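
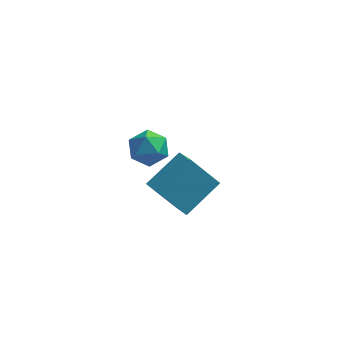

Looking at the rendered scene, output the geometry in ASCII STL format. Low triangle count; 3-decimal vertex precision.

solid 
facet normal -0.477 0.346 0.808
outer loop
vertex -0.054 -2.464 2.824
vertex 0.464 -2.652 3.21
vertex 0.452 -2.036 2.939
endloop
endfacet
facet normal -0.659 0.718 0.226
outer loop
vertex -0.054 -2.464 2.824
vertex 0.452 -2.036 2.939
vertex 0.187 -2.085 2.323
endloop
endfacet
facet normal -0.932 0.262 -0.250
outer loop
vertex -0.054 -2.464 2.824
vertex 0.187 -2.085 2.323
vertex 0.035 -2.731 2.212
endloop
endfacet
facet normal -0.920 -0.391 0.037
outer loop
vertex -0.054 -2.464 2.824
vertex 0.035 -2.731 2.212
vertex 0.206 -3.082 2.761
endloop
endfacet
facet normal -0.638 -0.339 0.691
outer loop
vertex -0.054 -2.464 2.824
vertex 0.206 -3.082 2.761
vertex 0.464 -2.652 3.21
endloop
endfacet
facet normal -0.064 0.997 -0.052
outer loop
vertex 0.187 -2.085 2.323
vertex 0.452 -2.036 2.939
vertex 0.854 -2.038 2.399
endloop
endfacet
facet normal 0.230 0.396 0.889
outer loop
vertex 0.452 -2.036 2.939
vertex 0.464 -2.652 3.21
vertex 1.025 -2.389 2.948
endloop
endfacet
facet normal -0.030 -0.713 0.700
outer loop
vertex 0.464 -2.652 3.21
vertex 0.206 -3.082 2.761
vertex 0.873 -3.035 2.837
endloop
endfacet
facet normal -0.486 -0.797 -0.359
outer loop
vertex 0.206 -3.082 2.761
vertex 0.035 -2.731 2.212
vertex 0.608 -3.084 2.221
endloop
endfacet
facet normal -0.506 0.260 -0.822
outer loop
vertex 0.035 -2.731 2.212
vertex 0.187 -2.085 2.323
vertex 0.596 -2.468 1.95
endloop
endfacet
facet normal 0.920 0.391 -0.037
outer loop
vertex 1.114 -2.656 2.336
vertex 0.854 -2.038 2.399
vertex 1.025 -2.389 2.948
endloop
endfacet
facet normal 0.932 -0.262 0.250
outer loop
vertex 1.114 -2.656 2.336
vertex 1.025 -2.389 2.948
vertex 0.873 -3.035 2.837
endloop
endfacet
facet normal 0.659 -0.718 -0.226
outer loop
vertex 1.114 -2.656 2.336
vertex 0.873 -3.035 2.837
vertex 0.608 -3.084 2.221
endloop
endfacet
facet normal 0.477 -0.346 -0.808
outer loop
vertex 1.114 -2.656 2.336
vertex 0.608 -3.084 2.221
vertex 0.596 -2.468 1.95
endloop
endfacet
facet normal 0.638 0.339 -0.691
outer loop
vertex 1.114 -2.656 2.336
vertex 0.596 -2.468 1.95
vertex 0.854 -2.038 2.399
endloop
endfacet
facet normal 0.486 0.797 0.359
outer loop
vertex 1.025 -2.389 2.948
vertex 0.854 -2.038 2.399
vertex 0.452 -2.036 2.939
endloop
endfacet
facet normal 0.506 -0.260 0.822
outer loop
vertex 0.873 -3.035 2.837
vertex 1.025 -2.389 2.948
vertex 0.464 -2.652 3.21
endloop
endfacet
facet normal 0.064 -0.997 0.052
outer loop
vertex 0.608 -3.084 2.221
vertex 0.873 -3.035 2.837
vertex 0.206 -3.082 2.761
endloop
endfacet
facet normal -0.230 -0.396 -0.889
outer loop
vertex 0.596 -2.468 1.95
vertex 0.608 -3.084 2.221
vertex 0.035 -2.731 2.212
endloop
endfacet
facet normal 0.030 0.713 -0.700
outer loop
vertex 0.854 -2.038 2.399
vertex 0.596 -2.468 1.95
vertex 0.187 -2.085 2.323
endloop
endfacet
facet normal -0.695 0.139 0.705
outer loop
vertex 0.666 -1.839 -0.311
vertex 1.607 -0.905 0.432
vertex 0.275 -1.009 -0.86
endloop
endfacet
facet normal -0.618 -0.615 -0.489
outer loop
vertex 1.213 -1.195 -1.812
vertex 0.666 -1.839 -0.311
vertex 0.275 -1.009 -0.86
endloop
endfacet
facet normal -0.695 0.137 0.706
outer loop
vertex 0.275 -1.009 -0.86
vertex 1.607 -0.905 0.432
vertex 1.215 -0.074 -0.116
endloop
endfacet
facet normal -0.366 0.776 -0.513
outer loop
vertex 1.215 -0.074 -0.116
vertex 1.213 -1.195 -1.812
vertex 0.275 -1.009 -0.86
endloop
endfacet
facet normal 0.366 -0.777 0.513
outer loop
vertex 0.666 -1.839 -0.311
vertex 2.545 -1.091 -0.52
vertex 1.607 -0.905 0.432
endloop
endfacet
facet normal -0.619 -0.615 -0.489
outer loop
vertex 1.605 -2.026 -1.264
vertex 0.666 -1.839 -0.311
vertex 1.213 -1.195 -1.812
endloop
endfacet
facet normal 0.366 -0.776 0.513
outer loop
vertex 1.605 -2.026 -1.264
vertex 2.545 -1.091 -0.52
vertex 0.666 -1.839 -0.311
endloop
endfacet
facet normal 0.619 0.615 0.489
outer loop
vertex 1.607 -0.905 0.432
vertex 2.545 -1.091 -0.52
vertex 1.215 -0.074 -0.116
endloop
endfacet
facet normal -0.366 0.777 -0.513
outer loop
vertex 2.154 -0.261 -1.069
vertex 1.213 -1.195 -1.812
vertex 1.215 -0.074 -0.116
endloop
endfacet
facet normal 0.619 0.615 0.489
outer loop
vertex 1.215 -0.074 -0.116
vertex 2.545 -1.091 -0.52
vertex 2.154 -0.261 -1.069
endloop
endfacet
facet normal 0.695 -0.138 -0.706
outer loop
vertex 2.154 -0.261 -1.069
vertex 1.605 -2.026 -1.264
vertex 1.213 -1.195 -1.812
endloop
endfacet
facet normal 0.696 -0.139 -0.705
outer loop
vertex 2.545 -1.091 -0.52
vertex 1.605 -2.026 -1.264
vertex 2.154 -0.261 -1.069
endloop
endfacet

endsolid


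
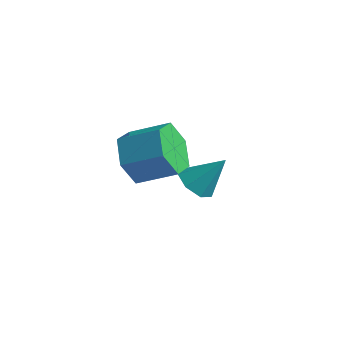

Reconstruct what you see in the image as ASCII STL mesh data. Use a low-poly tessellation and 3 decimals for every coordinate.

solid 
facet normal -0.497 -0.422 -0.758
outer loop
vertex 3.256 2.035 -2.452
vertex 2.642 2.532 -2.326
vertex 3.278 2.635 -2.801
endloop
endfacet
facet normal 0.995 -0.076 -0.068
outer loop
vertex 3.256 2.035 -2.452
vertex 3.278 2.635 -2.801
vertex 3.438 3.208 -1.114
endloop
endfacet
facet normal -0.498 -0.422 -0.758
outer loop
vertex 3.278 2.635 -2.801
vertex 2.642 2.532 -2.326
vertex 2.821 3.158 -2.792
endloop
endfacet
facet normal 0.720 0.634 -0.284
outer loop
vertex 3.278 2.635 -2.801
vertex 2.821 3.158 -2.792
vertex 3.438 3.208 -1.114
endloop
endfacet
facet normal -0.496 -0.423 -0.758
outer loop
vertex 2.821 3.158 -2.792
vertex 2.642 2.532 -2.326
vertex 2.229 3.209 -2.433
endloop
endfacet
facet normal 0.056 0.997 -0.050
outer loop
vertex 2.821 3.158 -2.792
vertex 2.229 3.209 -2.433
vertex 3.438 3.208 -1.114
endloop
endfacet
facet normal -0.498 -0.423 -0.757
outer loop
vertex 2.229 3.209 -2.433
vertex 2.642 2.532 -2.326
vertex 1.949 2.751 -1.993
endloop
endfacet
facet normal -0.496 0.740 0.455
outer loop
vertex 2.229 3.209 -2.433
vertex 1.949 2.751 -1.993
vertex 3.438 3.208 -1.114
endloop
endfacet
facet normal -0.498 -0.422 -0.758
outer loop
vertex 1.949 2.751 -1.993
vertex 2.642 2.532 -2.326
vertex 2.19 2.128 -1.804
endloop
endfacet
facet normal -0.520 0.057 0.852
outer loop
vertex 1.949 2.751 -1.993
vertex 2.19 2.128 -1.804
vertex 3.438 3.208 -1.114
endloop
endfacet
facet normal -0.498 -0.422 -0.758
outer loop
vertex 2.19 2.128 -1.804
vertex 2.642 2.532 -2.326
vertex 2.772 1.81 -2.009
endloop
endfacet
facet normal 0.002 -0.540 0.842
outer loop
vertex 2.19 2.128 -1.804
vertex 2.772 1.81 -2.009
vertex 3.438 3.208 -1.114
endloop
endfacet
facet normal -0.497 -0.422 -0.758
outer loop
vertex 2.772 1.81 -2.009
vertex 2.642 2.532 -2.326
vertex 3.256 2.035 -2.452
endloop
endfacet
facet normal 0.674 -0.598 0.433
outer loop
vertex 2.772 1.81 -2.009
vertex 3.256 2.035 -2.452
vertex 3.438 3.208 -1.114
endloop
endfacet
facet normal -0.806 -0.402 -0.434
outer loop
vertex 3.335 -1.549 0.539
vertex 2.696 -0.932 1.153
vertex 3.033 -0.571 0.193
endloop
endfacet
facet normal 0.522 -0.136 -0.842
outer loop
vertex 3.335 -1.549 0.539
vertex 3.033 -0.571 0.193
vertex 4.584 -0.924 1.213
endloop
endfacet
facet normal 0.522 -0.137 -0.842
outer loop
vertex 4.584 -0.924 1.213
vertex 3.033 -0.571 0.193
vertex 4.282 0.053 0.867
endloop
endfacet
facet normal 0.805 0.403 0.435
outer loop
vertex 4.584 -0.924 1.213
vertex 4.282 0.053 0.867
vertex 3.944 -0.308 1.827
endloop
endfacet
facet normal -0.806 -0.403 -0.434
outer loop
vertex 3.033 -0.571 0.193
vertex 2.696 -0.932 1.153
vertex 2.394 0.045 0.807
endloop
endfacet
facet normal 0.019 0.716 -0.698
outer loop
vertex 3.033 -0.571 0.193
vertex 2.394 0.045 0.807
vertex 4.282 0.053 0.867
endloop
endfacet
facet normal 0.019 0.715 -0.699
outer loop
vertex 4.282 0.053 0.867
vertex 2.394 0.045 0.807
vertex 3.642 0.67 1.481
endloop
endfacet
facet normal 0.805 0.403 0.435
outer loop
vertex 4.282 0.053 0.867
vertex 3.642 0.67 1.481
vertex 3.944 -0.308 1.827
endloop
endfacet
facet normal -0.805 -0.403 -0.435
outer loop
vertex 2.394 0.045 0.807
vertex 2.696 -0.932 1.153
vertex 2.056 -0.316 1.767
endloop
endfacet
facet normal -0.504 0.852 0.143
outer loop
vertex 2.394 0.045 0.807
vertex 2.056 -0.316 1.767
vertex 3.642 0.67 1.481
endloop
endfacet
facet normal -0.504 0.852 0.144
outer loop
vertex 3.642 0.67 1.481
vertex 2.056 -0.316 1.767
vertex 3.305 0.309 2.441
endloop
endfacet
facet normal 0.806 0.402 0.434
outer loop
vertex 3.642 0.67 1.481
vertex 3.305 0.309 2.441
vertex 3.944 -0.308 1.827
endloop
endfacet
facet normal -0.805 -0.403 -0.435
outer loop
vertex 2.056 -0.316 1.767
vertex 2.696 -0.932 1.153
vertex 2.358 -1.293 2.113
endloop
endfacet
facet normal -0.523 0.137 0.842
outer loop
vertex 2.056 -0.316 1.767
vertex 2.358 -1.293 2.113
vertex 3.305 0.309 2.441
endloop
endfacet
facet normal -0.522 0.136 0.842
outer loop
vertex 3.305 0.309 2.441
vertex 2.358 -1.293 2.113
vertex 3.607 -0.669 2.787
endloop
endfacet
facet normal 0.806 0.402 0.434
outer loop
vertex 3.305 0.309 2.441
vertex 3.607 -0.669 2.787
vertex 3.944 -0.308 1.827
endloop
endfacet
facet normal -0.805 -0.403 -0.435
outer loop
vertex 2.358 -1.293 2.113
vertex 2.696 -0.932 1.153
vertex 2.998 -1.91 1.499
endloop
endfacet
facet normal -0.020 -0.715 0.698
outer loop
vertex 2.358 -1.293 2.113
vertex 2.998 -1.91 1.499
vertex 3.607 -0.669 2.787
endloop
endfacet
facet normal -0.019 -0.716 0.698
outer loop
vertex 3.607 -0.669 2.787
vertex 2.998 -1.91 1.499
vertex 4.246 -1.285 2.173
endloop
endfacet
facet normal 0.806 0.403 0.434
outer loop
vertex 3.607 -0.669 2.787
vertex 4.246 -1.285 2.173
vertex 3.944 -0.308 1.827
endloop
endfacet
facet normal -0.806 -0.402 -0.434
outer loop
vertex 2.998 -1.91 1.499
vertex 2.696 -0.932 1.153
vertex 3.335 -1.549 0.539
endloop
endfacet
facet normal 0.504 -0.852 -0.143
outer loop
vertex 2.998 -1.91 1.499
vertex 3.335 -1.549 0.539
vertex 4.246 -1.285 2.173
endloop
endfacet
facet normal 0.504 -0.852 -0.143
outer loop
vertex 4.246 -1.285 2.173
vertex 3.335 -1.549 0.539
vertex 4.584 -0.924 1.213
endloop
endfacet
facet normal 0.805 0.403 0.435
outer loop
vertex 4.246 -1.285 2.173
vertex 4.584 -0.924 1.213
vertex 3.944 -0.308 1.827
endloop
endfacet

endsolid


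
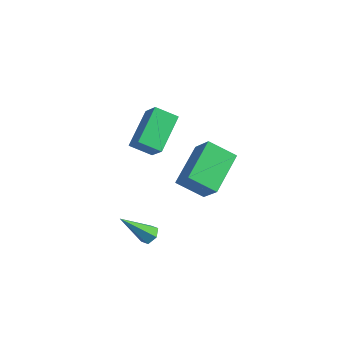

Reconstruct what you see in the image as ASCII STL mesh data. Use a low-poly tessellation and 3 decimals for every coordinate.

solid 
facet normal -0.591 0.188 -0.784
outer loop
vertex 0.344 -1.859 2.419
vertex -0.035 -0.023 3.144
vertex 1.426 -1.361 1.723
endloop
endfacet
facet normal 0.188 -0.913 -0.361
outer loop
vertex 2.295 -1.637 2.876
vertex 0.344 -1.859 2.419
vertex 1.426 -1.361 1.723
endloop
endfacet
facet normal -0.591 0.187 -0.784
outer loop
vertex 1.426 -1.361 1.723
vertex -0.035 -0.023 3.144
vertex 1.047 0.475 2.447
endloop
endfacet
facet normal 0.784 0.361 -0.505
outer loop
vertex 1.047 0.475 2.447
vertex 2.295 -1.637 2.876
vertex 1.426 -1.361 1.723
endloop
endfacet
facet normal -0.784 -0.361 0.505
outer loop
vertex 0.344 -1.859 2.419
vertex 0.834 -0.299 4.297
vertex -0.035 -0.023 3.144
endloop
endfacet
facet normal 0.188 -0.914 -0.360
outer loop
vertex 1.213 -2.135 3.573
vertex 0.344 -1.859 2.419
vertex 2.295 -1.637 2.876
endloop
endfacet
facet normal -0.784 -0.361 0.504
outer loop
vertex 1.213 -2.135 3.573
vertex 0.834 -0.299 4.297
vertex 0.344 -1.859 2.419
endloop
endfacet
facet normal -0.188 0.914 0.361
outer loop
vertex -0.035 -0.023 3.144
vertex 0.834 -0.299 4.297
vertex 1.047 0.475 2.447
endloop
endfacet
facet normal 0.784 0.361 -0.504
outer loop
vertex 1.916 0.199 3.601
vertex 2.295 -1.637 2.876
vertex 1.047 0.475 2.447
endloop
endfacet
facet normal -0.189 0.914 0.360
outer loop
vertex 1.047 0.475 2.447
vertex 0.834 -0.299 4.297
vertex 1.916 0.199 3.601
endloop
endfacet
facet normal 0.591 -0.188 0.784
outer loop
vertex 1.916 0.199 3.601
vertex 1.213 -2.135 3.573
vertex 2.295 -1.637 2.876
endloop
endfacet
facet normal 0.591 -0.187 0.785
outer loop
vertex 0.834 -0.299 4.297
vertex 1.213 -2.135 3.573
vertex 1.916 0.199 3.601
endloop
endfacet
facet normal -0.774 -0.433 0.463
outer loop
vertex -3.982 2.26 1.753
vertex -4.804 2.603 0.699
vertex -3.553 0.535 0.857
endloop
endfacet
facet normal 0.596 -0.249 0.764
outer loop
vertex -2.656 1.037 0.321
vertex -3.982 2.26 1.753
vertex -3.553 0.535 0.857
endloop
endfacet
facet normal -0.774 -0.433 0.463
outer loop
vertex -3.553 0.535 0.857
vertex -4.804 2.603 0.699
vertex -4.376 0.878 -0.197
endloop
endfacet
facet normal 0.216 -0.866 -0.450
outer loop
vertex -4.376 0.878 -0.197
vertex -2.656 1.037 0.321
vertex -3.553 0.535 0.857
endloop
endfacet
facet normal -0.216 0.866 0.450
outer loop
vertex -3.982 2.26 1.753
vertex -3.907 3.105 0.163
vertex -4.804 2.603 0.699
endloop
endfacet
facet normal 0.595 -0.249 0.764
outer loop
vertex -3.084 2.762 1.217
vertex -3.982 2.26 1.753
vertex -2.656 1.037 0.321
endloop
endfacet
facet normal -0.216 0.866 0.450
outer loop
vertex -3.084 2.762 1.217
vertex -3.907 3.105 0.163
vertex -3.982 2.26 1.753
endloop
endfacet
facet normal -0.596 0.249 -0.764
outer loop
vertex -4.804 2.603 0.699
vertex -3.907 3.105 0.163
vertex -4.376 0.878 -0.197
endloop
endfacet
facet normal 0.216 -0.866 -0.450
outer loop
vertex -3.478 1.38 -0.733
vertex -2.656 1.037 0.321
vertex -4.376 0.878 -0.197
endloop
endfacet
facet normal -0.595 0.249 -0.764
outer loop
vertex -4.376 0.878 -0.197
vertex -3.907 3.105 0.163
vertex -3.478 1.38 -0.733
endloop
endfacet
facet normal 0.774 0.432 -0.463
outer loop
vertex -3.478 1.38 -0.733
vertex -3.084 2.762 1.217
vertex -2.656 1.037 0.321
endloop
endfacet
facet normal 0.773 0.433 -0.463
outer loop
vertex -3.907 3.105 0.163
vertex -3.084 2.762 1.217
vertex -3.478 1.38 -0.733
endloop
endfacet
facet normal 0.458 0.487 -0.744
outer loop
vertex -0.697 -1.808 -2.233
vertex -1.149 -1.713 -2.449
vertex -0.954 -1.383 -2.113
endloop
endfacet
facet normal 0.609 0.148 0.779
outer loop
vertex -0.697 -1.808 -2.233
vertex -0.954 -1.383 -2.113
vertex -2.011 -2.627 -1.051
endloop
endfacet
facet normal 0.459 0.486 -0.744
outer loop
vertex -0.954 -1.383 -2.113
vertex -1.149 -1.713 -2.449
vertex -1.405 -1.289 -2.33
endloop
endfacet
facet normal -0.173 0.720 0.672
outer loop
vertex -0.954 -1.383 -2.113
vertex -1.405 -1.289 -2.33
vertex -2.011 -2.627 -1.051
endloop
endfacet
facet normal 0.458 0.486 -0.744
outer loop
vertex -1.405 -1.289 -2.33
vertex -1.149 -1.713 -2.449
vertex -1.601 -1.619 -2.666
endloop
endfacet
facet normal -0.885 0.461 0.063
outer loop
vertex -1.405 -1.289 -2.33
vertex -1.601 -1.619 -2.666
vertex -2.011 -2.627 -1.051
endloop
endfacet
facet normal 0.458 0.486 -0.744
outer loop
vertex -1.601 -1.619 -2.666
vertex -1.149 -1.713 -2.449
vertex -1.345 -2.043 -2.785
endloop
endfacet
facet normal -0.818 -0.371 -0.439
outer loop
vertex -1.601 -1.619 -2.666
vertex -1.345 -2.043 -2.785
vertex -2.011 -2.627 -1.051
endloop
endfacet
facet normal 0.458 0.486 -0.744
outer loop
vertex -1.345 -2.043 -2.785
vertex -1.149 -1.713 -2.449
vertex -0.893 -2.138 -2.569
endloop
endfacet
facet normal -0.039 -0.942 -0.332
outer loop
vertex -1.345 -2.043 -2.785
vertex -0.893 -2.138 -2.569
vertex -2.011 -2.627 -1.051
endloop
endfacet
facet normal 0.458 0.486 -0.744
outer loop
vertex -0.893 -2.138 -2.569
vertex -1.149 -1.713 -2.449
vertex -0.697 -1.808 -2.233
endloop
endfacet
facet normal 0.675 -0.683 0.277
outer loop
vertex -0.893 -2.138 -2.569
vertex -0.697 -1.808 -2.233
vertex -2.011 -2.627 -1.051
endloop
endfacet

endsolid


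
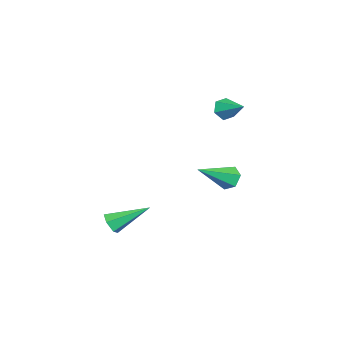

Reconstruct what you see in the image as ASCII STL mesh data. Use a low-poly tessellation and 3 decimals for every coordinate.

solid 
facet normal 0.317 -0.810 -0.494
outer loop
vertex 4.443 -4.042 -2.823
vertex 3.952 -4.034 -3.151
vertex 4.431 -3.738 -3.329
endloop
endfacet
facet normal 0.834 0.481 0.269
outer loop
vertex 4.443 -4.042 -2.823
vertex 4.431 -3.738 -3.329
vertex 3.348 -2.486 -2.209
endloop
endfacet
facet normal 0.317 -0.810 -0.493
outer loop
vertex 4.431 -3.738 -3.329
vertex 3.952 -4.034 -3.151
vertex 3.941 -3.73 -3.657
endloop
endfacet
facet normal 0.360 0.775 -0.519
outer loop
vertex 4.431 -3.738 -3.329
vertex 3.941 -3.73 -3.657
vertex 3.348 -2.486 -2.209
endloop
endfacet
facet normal 0.316 -0.810 -0.494
outer loop
vertex 3.941 -3.73 -3.657
vertex 3.952 -4.034 -3.151
vertex 3.462 -4.025 -3.479
endloop
endfacet
facet normal -0.556 0.504 -0.661
outer loop
vertex 3.941 -3.73 -3.657
vertex 3.462 -4.025 -3.479
vertex 3.348 -2.486 -2.209
endloop
endfacet
facet normal 0.316 -0.810 -0.494
outer loop
vertex 3.462 -4.025 -3.479
vertex 3.952 -4.034 -3.151
vertex 3.473 -4.329 -2.974
endloop
endfacet
facet normal -0.998 -0.061 -0.015
outer loop
vertex 3.462 -4.025 -3.479
vertex 3.473 -4.329 -2.974
vertex 3.348 -2.486 -2.209
endloop
endfacet
facet normal 0.317 -0.810 -0.493
outer loop
vertex 3.473 -4.329 -2.974
vertex 3.952 -4.034 -3.151
vertex 3.964 -4.337 -2.645
endloop
endfacet
facet normal -0.524 -0.357 0.773
outer loop
vertex 3.473 -4.329 -2.974
vertex 3.964 -4.337 -2.645
vertex 3.348 -2.486 -2.209
endloop
endfacet
facet normal 0.316 -0.811 -0.493
outer loop
vertex 3.964 -4.337 -2.645
vertex 3.952 -4.034 -3.151
vertex 4.443 -4.042 -2.823
endloop
endfacet
facet normal 0.393 -0.085 0.916
outer loop
vertex 3.964 -4.337 -2.645
vertex 4.443 -4.042 -2.823
vertex 3.348 -2.486 -2.209
endloop
endfacet
facet normal -0.458 -0.788 -0.412
outer loop
vertex 1.123 0.023 2.397
vertex 0.772 -0.032 2.892
vertex 0.59 0.317 2.427
endloop
endfacet
facet normal 0.320 0.651 -0.688
outer loop
vertex 1.123 0.023 2.397
vertex 0.59 0.317 2.427
vertex 1.368 0.992 3.428
endloop
endfacet
facet normal -0.458 -0.788 -0.412
outer loop
vertex 0.59 0.317 2.427
vertex 0.772 -0.032 2.892
vertex 0.239 0.262 2.923
endloop
endfacet
facet normal -0.455 0.861 -0.227
outer loop
vertex 0.59 0.317 2.427
vertex 0.239 0.262 2.923
vertex 1.368 0.992 3.428
endloop
endfacet
facet normal -0.458 -0.788 -0.412
outer loop
vertex 0.239 0.262 2.923
vertex 0.772 -0.032 2.892
vertex 0.421 -0.087 3.388
endloop
endfacet
facet normal -0.603 0.506 0.616
outer loop
vertex 0.239 0.262 2.923
vertex 0.421 -0.087 3.388
vertex 1.368 0.992 3.428
endloop
endfacet
facet normal -0.458 -0.788 -0.411
outer loop
vertex 0.421 -0.087 3.388
vertex 0.772 -0.032 2.892
vertex 0.954 -0.381 3.358
endloop
endfacet
facet normal 0.024 -0.058 0.998
outer loop
vertex 0.421 -0.087 3.388
vertex 0.954 -0.381 3.358
vertex 1.368 0.992 3.428
endloop
endfacet
facet normal -0.459 -0.788 -0.411
outer loop
vertex 0.954 -0.381 3.358
vertex 0.772 -0.032 2.892
vertex 1.305 -0.327 2.862
endloop
endfacet
facet normal 0.800 -0.269 0.537
outer loop
vertex 0.954 -0.381 3.358
vertex 1.305 -0.327 2.862
vertex 1.368 0.992 3.428
endloop
endfacet
facet normal -0.459 -0.787 -0.413
outer loop
vertex 1.305 -0.327 2.862
vertex 0.772 -0.032 2.892
vertex 1.123 0.023 2.397
endloop
endfacet
facet normal 0.948 0.086 -0.306
outer loop
vertex 1.305 -0.327 2.862
vertex 1.123 0.023 2.397
vertex 1.368 0.992 3.428
endloop
endfacet
facet normal -0.690 0.524 -0.500
outer loop
vertex 2.012 0.858 -1.036
vertex 1.548 0.463 -0.81
vertex 1.712 0.996 -0.477
endloop
endfacet
facet normal 0.729 0.644 0.232
outer loop
vertex 2.012 0.858 -1.036
vertex 1.712 0.996 -0.477
vertex 2.872 -0.543 0.15
endloop
endfacet
facet normal -0.689 0.524 -0.500
outer loop
vertex 1.712 0.996 -0.477
vertex 1.548 0.463 -0.81
vertex 1.248 0.602 -0.251
endloop
endfacet
facet normal 0.078 0.426 0.902
outer loop
vertex 1.712 0.996 -0.477
vertex 1.248 0.602 -0.251
vertex 2.872 -0.543 0.15
endloop
endfacet
facet normal -0.690 0.524 -0.500
outer loop
vertex 1.248 0.602 -0.251
vertex 1.548 0.463 -0.81
vertex 1.084 0.068 -0.584
endloop
endfacet
facet normal -0.458 -0.365 0.811
outer loop
vertex 1.248 0.602 -0.251
vertex 1.084 0.068 -0.584
vertex 2.872 -0.543 0.15
endloop
endfacet
facet normal -0.690 0.524 -0.500
outer loop
vertex 1.084 0.068 -0.584
vertex 1.548 0.463 -0.81
vertex 1.385 -0.07 -1.144
endloop
endfacet
facet normal -0.341 -0.939 0.048
outer loop
vertex 1.084 0.068 -0.584
vertex 1.385 -0.07 -1.144
vertex 2.872 -0.543 0.15
endloop
endfacet
facet normal -0.689 0.524 -0.500
outer loop
vertex 1.385 -0.07 -1.144
vertex 1.548 0.463 -0.81
vertex 1.849 0.324 -1.37
endloop
endfacet
facet normal 0.310 -0.721 -0.620
outer loop
vertex 1.385 -0.07 -1.144
vertex 1.849 0.324 -1.37
vertex 2.872 -0.543 0.15
endloop
endfacet
facet normal -0.689 0.524 -0.501
outer loop
vertex 1.849 0.324 -1.37
vertex 1.548 0.463 -0.81
vertex 2.012 0.858 -1.036
endloop
endfacet
facet normal 0.846 0.072 -0.528
outer loop
vertex 1.849 0.324 -1.37
vertex 2.012 0.858 -1.036
vertex 2.872 -0.543 0.15
endloop
endfacet

endsolid


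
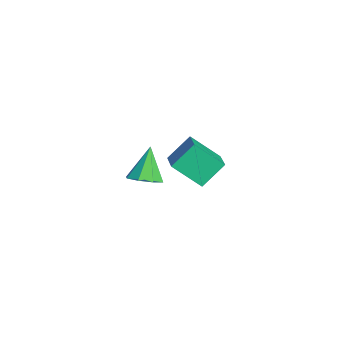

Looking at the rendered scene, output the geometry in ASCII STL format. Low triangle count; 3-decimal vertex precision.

solid 
facet normal -0.928 0.058 -0.367
outer loop
vertex -3.953 1.611 -1.299
vertex -3.411 2.9 -2.464
vertex -3.603 0.507 -2.359
endloop
endfacet
facet normal -0.298 -0.709 0.640
outer loop
vertex -2.229 0.42 -1.816
vertex -3.953 1.611 -1.299
vertex -3.603 0.507 -2.359
endloop
endfacet
facet normal -0.928 0.058 -0.367
outer loop
vertex -3.603 0.507 -2.359
vertex -3.411 2.9 -2.464
vertex -3.061 1.795 -3.524
endloop
endfacet
facet normal 0.222 -0.704 -0.675
outer loop
vertex -3.061 1.795 -3.524
vertex -2.229 0.42 -1.816
vertex -3.603 0.507 -2.359
endloop
endfacet
facet normal -0.222 0.704 0.675
outer loop
vertex -3.953 1.611 -1.299
vertex -2.037 2.813 -1.921
vertex -3.411 2.9 -2.464
endloop
endfacet
facet normal -0.297 -0.708 0.640
outer loop
vertex -2.579 1.525 -0.756
vertex -3.953 1.611 -1.299
vertex -2.229 0.42 -1.816
endloop
endfacet
facet normal -0.223 0.704 0.675
outer loop
vertex -2.579 1.525 -0.756
vertex -2.037 2.813 -1.921
vertex -3.953 1.611 -1.299
endloop
endfacet
facet normal 0.298 0.708 -0.640
outer loop
vertex -3.411 2.9 -2.464
vertex -2.037 2.813 -1.921
vertex -3.061 1.795 -3.524
endloop
endfacet
facet normal 0.223 -0.704 -0.675
outer loop
vertex -1.687 1.709 -2.981
vertex -2.229 0.42 -1.816
vertex -3.061 1.795 -3.524
endloop
endfacet
facet normal 0.297 0.709 -0.640
outer loop
vertex -3.061 1.795 -3.524
vertex -2.037 2.813 -1.921
vertex -1.687 1.709 -2.981
endloop
endfacet
facet normal 0.928 -0.058 0.367
outer loop
vertex -1.687 1.709 -2.981
vertex -2.579 1.525 -0.756
vertex -2.229 0.42 -1.816
endloop
endfacet
facet normal 0.928 -0.058 0.367
outer loop
vertex -2.037 2.813 -1.921
vertex -2.579 1.525 -0.756
vertex -1.687 1.709 -2.981
endloop
endfacet
facet normal 0.513 -0.244 -0.823
outer loop
vertex 3.243 -1.366 1.925
vertex 2.556 -1.603 1.567
vertex 2.966 -0.906 1.616
endloop
endfacet
facet normal 0.457 0.669 0.586
outer loop
vertex 3.243 -1.366 1.925
vertex 2.966 -0.906 1.616
vertex 1.704 -1.197 2.933
endloop
endfacet
facet normal 0.513 -0.244 -0.823
outer loop
vertex 2.966 -0.906 1.616
vertex 2.556 -1.603 1.567
vertex 2.449 -0.854 1.278
endloop
endfacet
facet normal -0.026 0.981 0.191
outer loop
vertex 2.966 -0.906 1.616
vertex 2.449 -0.854 1.278
vertex 1.704 -1.197 2.933
endloop
endfacet
facet normal 0.514 -0.244 -0.822
outer loop
vertex 2.449 -0.854 1.278
vertex 2.556 -1.603 1.567
vertex 1.995 -1.241 1.109
endloop
endfacet
facet normal -0.619 0.777 -0.117
outer loop
vertex 2.449 -0.854 1.278
vertex 1.995 -1.241 1.109
vertex 1.704 -1.197 2.933
endloop
endfacet
facet normal 0.513 -0.245 -0.822
outer loop
vertex 1.995 -1.241 1.109
vertex 2.556 -1.603 1.567
vertex 1.869 -1.84 1.209
endloop
endfacet
facet normal -0.971 0.178 -0.159
outer loop
vertex 1.995 -1.241 1.109
vertex 1.869 -1.84 1.209
vertex 1.704 -1.197 2.933
endloop
endfacet
facet normal 0.513 -0.245 -0.822
outer loop
vertex 1.869 -1.84 1.209
vertex 2.556 -1.603 1.567
vertex 2.146 -2.3 1.519
endloop
endfacet
facet normal -0.879 -0.468 0.091
outer loop
vertex 1.869 -1.84 1.209
vertex 2.146 -2.3 1.519
vertex 1.704 -1.197 2.933
endloop
endfacet
facet normal 0.513 -0.245 -0.823
outer loop
vertex 2.146 -2.3 1.519
vertex 2.556 -1.603 1.567
vertex 2.663 -2.352 1.857
endloop
endfacet
facet normal -0.395 -0.780 0.485
outer loop
vertex 2.146 -2.3 1.519
vertex 2.663 -2.352 1.857
vertex 1.704 -1.197 2.933
endloop
endfacet
facet normal 0.513 -0.245 -0.822
outer loop
vertex 2.663 -2.352 1.857
vertex 2.556 -1.603 1.567
vertex 3.117 -1.965 2.025
endloop
endfacet
facet normal 0.197 -0.576 0.794
outer loop
vertex 2.663 -2.352 1.857
vertex 3.117 -1.965 2.025
vertex 1.704 -1.197 2.933
endloop
endfacet
facet normal 0.513 -0.245 -0.822
outer loop
vertex 3.117 -1.965 2.025
vertex 2.556 -1.603 1.567
vertex 3.243 -1.366 1.925
endloop
endfacet
facet normal 0.550 0.024 0.835
outer loop
vertex 3.117 -1.965 2.025
vertex 3.243 -1.366 1.925
vertex 1.704 -1.197 2.933
endloop
endfacet

endsolid


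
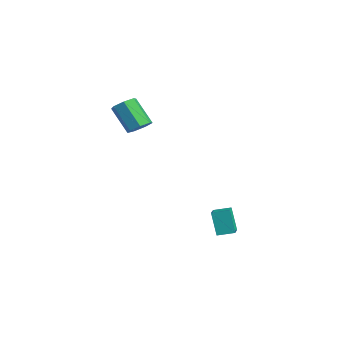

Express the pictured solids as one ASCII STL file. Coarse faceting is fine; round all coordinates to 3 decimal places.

solid 
facet normal -0.828 0.462 -0.319
outer loop
vertex 0.781 -0.483 -3.232
vertex 1.144 0.296 -3.045
vertex 1.302 -0.422 -4.497
endloop
endfacet
facet normal -0.412 -0.886 -0.212
outer loop
vertex 2.296 -0.976 -4.115
vertex 0.781 -0.483 -3.232
vertex 1.302 -0.422 -4.497
endloop
endfacet
facet normal -0.828 0.462 -0.319
outer loop
vertex 1.302 -0.422 -4.497
vertex 1.144 0.296 -3.045
vertex 1.665 0.357 -4.31
endloop
endfacet
facet normal 0.380 0.045 -0.924
outer loop
vertex 1.665 0.357 -4.31
vertex 2.296 -0.976 -4.115
vertex 1.302 -0.422 -4.497
endloop
endfacet
facet normal -0.380 -0.045 0.924
outer loop
vertex 0.781 -0.483 -3.232
vertex 2.138 -0.258 -2.663
vertex 1.144 0.296 -3.045
endloop
endfacet
facet normal -0.412 -0.886 -0.212
outer loop
vertex 1.775 -1.037 -2.85
vertex 0.781 -0.483 -3.232
vertex 2.296 -0.976 -4.115
endloop
endfacet
facet normal -0.380 -0.045 0.924
outer loop
vertex 1.775 -1.037 -2.85
vertex 2.138 -0.258 -2.663
vertex 0.781 -0.483 -3.232
endloop
endfacet
facet normal 0.412 0.886 0.212
outer loop
vertex 1.144 0.296 -3.045
vertex 2.138 -0.258 -2.663
vertex 1.665 0.357 -4.31
endloop
endfacet
facet normal 0.380 0.045 -0.924
outer loop
vertex 2.659 -0.197 -3.928
vertex 2.296 -0.976 -4.115
vertex 1.665 0.357 -4.31
endloop
endfacet
facet normal 0.412 0.886 0.212
outer loop
vertex 1.665 0.357 -4.31
vertex 2.138 -0.258 -2.663
vertex 2.659 -0.197 -3.928
endloop
endfacet
facet normal 0.828 -0.462 0.319
outer loop
vertex 2.659 -0.197 -3.928
vertex 1.775 -1.037 -2.85
vertex 2.296 -0.976 -4.115
endloop
endfacet
facet normal 0.828 -0.462 0.319
outer loop
vertex 2.138 -0.258 -2.663
vertex 1.775 -1.037 -2.85
vertex 2.659 -0.197 -3.928
endloop
endfacet
facet normal 0.588 0.258 -0.767
outer loop
vertex -1.33 -2.809 2.108
vertex -1.727 -3.163 1.685
vertex -1.777 -2.51 1.866
endloop
endfacet
facet normal 0.284 0.823 0.493
outer loop
vertex -1.33 -2.809 2.108
vertex -1.777 -2.51 1.866
vertex -2.315 -3.242 3.398
endloop
endfacet
facet normal 0.283 0.823 0.493
outer loop
vertex -2.315 -3.242 3.398
vertex -1.777 -2.51 1.866
vertex -2.763 -2.943 3.156
endloop
endfacet
facet normal -0.587 -0.257 0.768
outer loop
vertex -2.315 -3.242 3.398
vertex -2.763 -2.943 3.156
vertex -2.713 -3.597 2.975
endloop
endfacet
facet normal 0.587 0.258 -0.768
outer loop
vertex -1.777 -2.51 1.866
vertex -1.727 -3.163 1.685
vertex -2.187 -2.703 1.488
endloop
endfacet
facet normal -0.416 0.909 -0.013
outer loop
vertex -1.777 -2.51 1.866
vertex -2.187 -2.703 1.488
vertex -2.763 -2.943 3.156
endloop
endfacet
facet normal -0.416 0.909 -0.013
outer loop
vertex -2.763 -2.943 3.156
vertex -2.187 -2.703 1.488
vertex -3.173 -3.136 2.778
endloop
endfacet
facet normal -0.587 -0.257 0.768
outer loop
vertex -2.763 -2.943 3.156
vertex -3.173 -3.136 2.778
vertex -2.713 -3.597 2.975
endloop
endfacet
facet normal 0.586 0.258 -0.768
outer loop
vertex -2.187 -2.703 1.488
vertex -1.727 -3.163 1.685
vertex -2.251 -3.243 1.258
endloop
endfacet
facet normal -0.802 0.312 -0.509
outer loop
vertex -2.187 -2.703 1.488
vertex -2.251 -3.243 1.258
vertex -3.173 -3.136 2.778
endloop
endfacet
facet normal -0.803 0.310 -0.509
outer loop
vertex -3.173 -3.136 2.778
vertex -2.251 -3.243 1.258
vertex -3.236 -3.676 2.548
endloop
endfacet
facet normal -0.587 -0.258 0.767
outer loop
vertex -3.173 -3.136 2.778
vertex -3.236 -3.676 2.548
vertex -2.713 -3.597 2.975
endloop
endfacet
facet normal 0.587 0.257 -0.768
outer loop
vertex -2.251 -3.243 1.258
vertex -1.727 -3.163 1.685
vertex -1.92 -3.723 1.35
endloop
endfacet
facet normal -0.584 -0.522 -0.621
outer loop
vertex -2.251 -3.243 1.258
vertex -1.92 -3.723 1.35
vertex -3.236 -3.676 2.548
endloop
endfacet
facet normal -0.585 -0.521 -0.622
outer loop
vertex -3.236 -3.676 2.548
vertex -1.92 -3.723 1.35
vertex -2.906 -4.156 2.64
endloop
endfacet
facet normal -0.588 -0.257 0.767
outer loop
vertex -3.236 -3.676 2.548
vertex -2.906 -4.156 2.64
vertex -2.713 -3.597 2.975
endloop
endfacet
facet normal 0.587 0.257 -0.768
outer loop
vertex -1.92 -3.723 1.35
vertex -1.727 -3.163 1.685
vertex -1.444 -3.782 1.694
endloop
endfacet
facet normal 0.073 -0.961 -0.266
outer loop
vertex -1.92 -3.723 1.35
vertex -1.444 -3.782 1.694
vertex -2.906 -4.156 2.64
endloop
endfacet
facet normal 0.073 -0.961 -0.267
outer loop
vertex -2.906 -4.156 2.64
vertex -1.444 -3.782 1.694
vertex -2.43 -4.215 2.983
endloop
endfacet
facet normal -0.586 -0.258 0.768
outer loop
vertex -2.906 -4.156 2.64
vertex -2.43 -4.215 2.983
vertex -2.713 -3.597 2.975
endloop
endfacet
facet normal 0.587 0.257 -0.768
outer loop
vertex -1.444 -3.782 1.694
vertex -1.727 -3.163 1.685
vertex -1.181 -3.375 2.031
endloop
endfacet
facet normal 0.676 -0.677 0.290
outer loop
vertex -1.444 -3.782 1.694
vertex -1.181 -3.375 2.031
vertex -2.43 -4.215 2.983
endloop
endfacet
facet normal 0.676 -0.677 0.290
outer loop
vertex -2.43 -4.215 2.983
vertex -1.181 -3.375 2.031
vertex -2.167 -3.808 3.321
endloop
endfacet
facet normal -0.586 -0.259 0.768
outer loop
vertex -2.43 -4.215 2.983
vertex -2.167 -3.808 3.321
vertex -2.713 -3.597 2.975
endloop
endfacet
facet normal 0.587 0.259 -0.767
outer loop
vertex -1.181 -3.375 2.031
vertex -1.727 -3.163 1.685
vertex -1.33 -2.809 2.108
endloop
endfacet
facet normal 0.770 0.117 0.628
outer loop
vertex -1.181 -3.375 2.031
vertex -1.33 -2.809 2.108
vertex -2.167 -3.808 3.321
endloop
endfacet
facet normal 0.770 0.116 0.627
outer loop
vertex -2.167 -3.808 3.321
vertex -1.33 -2.809 2.108
vertex -2.315 -3.242 3.398
endloop
endfacet
facet normal -0.586 -0.258 0.768
outer loop
vertex -2.167 -3.808 3.321
vertex -2.315 -3.242 3.398
vertex -2.713 -3.597 2.975
endloop
endfacet

endsolid


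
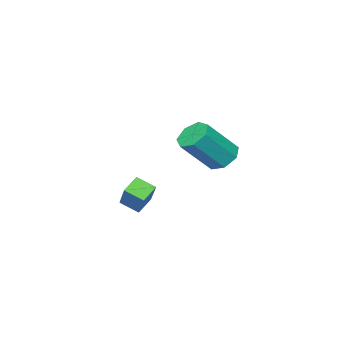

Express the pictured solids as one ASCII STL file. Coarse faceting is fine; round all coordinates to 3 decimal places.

solid 
facet normal -0.631 0.275 -0.726
outer loop
vertex -3.254 2.411 -2.107
vertex -3.855 2.565 -1.526
vertex -3.268 3.097 -1.835
endloop
endfacet
facet normal 0.776 0.246 -0.581
outer loop
vertex -3.254 2.411 -2.107
vertex -3.268 3.097 -1.835
vertex -1.904 1.822 -0.555
endloop
endfacet
facet normal 0.776 0.247 -0.581
outer loop
vertex -1.904 1.822 -0.555
vertex -3.268 3.097 -1.835
vertex -1.918 2.507 -0.283
endloop
endfacet
facet normal 0.631 -0.275 0.725
outer loop
vertex -1.904 1.822 -0.555
vertex -1.918 2.507 -0.283
vertex -2.505 1.975 0.026
endloop
endfacet
facet normal -0.631 0.275 -0.725
outer loop
vertex -3.268 3.097 -1.835
vertex -3.855 2.565 -1.526
vertex -3.724 3.381 -1.33
endloop
endfacet
facet normal 0.468 0.881 -0.072
outer loop
vertex -3.268 3.097 -1.835
vertex -3.724 3.381 -1.33
vertex -1.918 2.507 -0.283
endloop
endfacet
facet normal 0.469 0.880 -0.074
outer loop
vertex -1.918 2.507 -0.283
vertex -3.724 3.381 -1.33
vertex -2.374 2.792 0.222
endloop
endfacet
facet normal 0.631 -0.275 0.725
outer loop
vertex -1.918 2.507 -0.283
vertex -2.374 2.792 0.222
vertex -2.505 1.975 0.026
endloop
endfacet
facet normal -0.631 0.275 -0.725
outer loop
vertex -3.724 3.381 -1.33
vertex -3.855 2.565 -1.526
vertex -4.279 3.051 -0.972
endloop
endfacet
facet normal -0.191 0.851 0.489
outer loop
vertex -3.724 3.381 -1.33
vertex -4.279 3.051 -0.972
vertex -2.374 2.792 0.222
endloop
endfacet
facet normal -0.191 0.851 0.490
outer loop
vertex -2.374 2.792 0.222
vertex -4.279 3.051 -0.972
vertex -2.928 2.462 0.579
endloop
endfacet
facet normal 0.631 -0.275 0.725
outer loop
vertex -2.374 2.792 0.222
vertex -2.928 2.462 0.579
vertex -2.505 1.975 0.026
endloop
endfacet
facet normal -0.631 0.276 -0.725
outer loop
vertex -4.279 3.051 -0.972
vertex -3.855 2.565 -1.526
vertex -4.514 2.355 -1.032
endloop
endfacet
facet normal -0.707 0.180 0.684
outer loop
vertex -4.279 3.051 -0.972
vertex -4.514 2.355 -1.032
vertex -2.928 2.462 0.579
endloop
endfacet
facet normal -0.707 0.181 0.684
outer loop
vertex -2.928 2.462 0.579
vertex -4.514 2.355 -1.032
vertex -3.164 1.765 0.52
endloop
endfacet
facet normal 0.631 -0.275 0.725
outer loop
vertex -2.928 2.462 0.579
vertex -3.164 1.765 0.52
vertex -2.505 1.975 0.026
endloop
endfacet
facet normal -0.631 0.276 -0.725
outer loop
vertex -4.514 2.355 -1.032
vertex -3.855 2.565 -1.526
vertex -4.254 1.816 -1.464
endloop
endfacet
facet normal -0.691 -0.625 0.364
outer loop
vertex -4.514 2.355 -1.032
vertex -4.254 1.816 -1.464
vertex -3.164 1.765 0.52
endloop
endfacet
facet normal -0.690 -0.626 0.363
outer loop
vertex -3.164 1.765 0.52
vertex -4.254 1.816 -1.464
vertex -2.903 1.227 0.088
endloop
endfacet
facet normal 0.631 -0.276 0.725
outer loop
vertex -3.164 1.765 0.52
vertex -2.903 1.227 0.088
vertex -2.505 1.975 0.026
endloop
endfacet
facet normal -0.631 0.276 -0.725
outer loop
vertex -4.254 1.816 -1.464
vertex -3.855 2.565 -1.526
vertex -3.693 1.842 -1.942
endloop
endfacet
facet normal -0.153 -0.961 -0.232
outer loop
vertex -4.254 1.816 -1.464
vertex -3.693 1.842 -1.942
vertex -2.903 1.227 0.088
endloop
endfacet
facet normal -0.154 -0.961 -0.231
outer loop
vertex -2.903 1.227 0.088
vertex -3.693 1.842 -1.942
vertex -2.342 1.252 -0.39
endloop
endfacet
facet normal 0.631 -0.275 0.726
outer loop
vertex -2.903 1.227 0.088
vertex -2.342 1.252 -0.39
vertex -2.505 1.975 0.026
endloop
endfacet
facet normal -0.631 0.276 -0.725
outer loop
vertex -3.693 1.842 -1.942
vertex -3.855 2.565 -1.526
vertex -3.254 2.411 -2.107
endloop
endfacet
facet normal 0.498 -0.573 -0.651
outer loop
vertex -3.693 1.842 -1.942
vertex -3.254 2.411 -2.107
vertex -2.342 1.252 -0.39
endloop
endfacet
facet normal 0.499 -0.572 -0.651
outer loop
vertex -2.342 1.252 -0.39
vertex -3.254 2.411 -2.107
vertex -1.904 1.822 -0.555
endloop
endfacet
facet normal 0.631 -0.275 0.725
outer loop
vertex -2.342 1.252 -0.39
vertex -1.904 1.822 -0.555
vertex -2.505 1.975 0.026
endloop
endfacet
facet normal -0.490 -0.569 -0.660
outer loop
vertex 1.475 1.431 -2.832
vertex 0.751 1.454 -2.315
vertex 1.179 2.204 -3.279
endloop
endfacet
facet normal 0.813 -0.025 -0.582
outer loop
vertex 2.109 3.286 -2.025
vertex 1.475 1.431 -2.832
vertex 1.179 2.204 -3.279
endloop
endfacet
facet normal -0.489 -0.570 -0.660
outer loop
vertex 1.179 2.204 -3.279
vertex 0.751 1.454 -2.315
vertex 0.455 2.226 -2.762
endloop
endfacet
facet normal -0.315 0.822 -0.476
outer loop
vertex 0.455 2.226 -2.762
vertex 2.109 3.286 -2.025
vertex 1.179 2.204 -3.279
endloop
endfacet
facet normal 0.314 -0.822 0.476
outer loop
vertex 1.475 1.431 -2.832
vertex 1.681 2.536 -1.061
vertex 0.751 1.454 -2.315
endloop
endfacet
facet normal 0.813 -0.025 -0.582
outer loop
vertex 2.405 2.514 -1.578
vertex 1.475 1.431 -2.832
vertex 2.109 3.286 -2.025
endloop
endfacet
facet normal 0.315 -0.821 0.476
outer loop
vertex 2.405 2.514 -1.578
vertex 1.681 2.536 -1.061
vertex 1.475 1.431 -2.832
endloop
endfacet
facet normal -0.813 0.025 0.582
outer loop
vertex 0.751 1.454 -2.315
vertex 1.681 2.536 -1.061
vertex 0.455 2.226 -2.762
endloop
endfacet
facet normal -0.314 0.821 -0.476
outer loop
vertex 1.385 3.309 -1.508
vertex 2.109 3.286 -2.025
vertex 0.455 2.226 -2.762
endloop
endfacet
facet normal -0.813 0.025 0.582
outer loop
vertex 0.455 2.226 -2.762
vertex 1.681 2.536 -1.061
vertex 1.385 3.309 -1.508
endloop
endfacet
facet normal 0.489 0.570 0.660
outer loop
vertex 1.385 3.309 -1.508
vertex 2.405 2.514 -1.578
vertex 2.109 3.286 -2.025
endloop
endfacet
facet normal 0.489 0.569 0.661
outer loop
vertex 1.681 2.536 -1.061
vertex 2.405 2.514 -1.578
vertex 1.385 3.309 -1.508
endloop
endfacet

endsolid


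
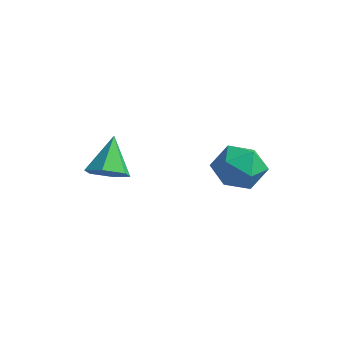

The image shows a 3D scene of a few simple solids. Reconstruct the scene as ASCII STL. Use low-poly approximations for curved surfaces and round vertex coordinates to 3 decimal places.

solid 
facet normal -0.097 0.446 0.890
outer loop
vertex 3.072 1.478 0.045
vertex 2.655 0.517 0.481
vertex 3.773 0.713 0.505
endloop
endfacet
facet normal 0.448 0.725 0.523
outer loop
vertex 3.072 1.478 0.045
vertex 3.773 0.713 0.505
vertex 4.058 1.235 -0.462
endloop
endfacet
facet normal 0.193 0.977 -0.094
outer loop
vertex 3.072 1.478 0.045
vertex 4.058 1.235 -0.462
vertex 3.116 1.361 -1.084
endloop
endfacet
facet normal -0.510 0.853 -0.108
outer loop
vertex 3.072 1.478 0.045
vertex 3.116 1.361 -1.084
vertex 2.249 0.917 -0.501
endloop
endfacet
facet normal -0.689 0.525 0.499
outer loop
vertex 3.072 1.478 0.045
vertex 2.249 0.917 -0.501
vertex 2.655 0.517 0.481
endloop
endfacet
facet normal 0.906 0.199 0.374
outer loop
vertex 4.058 1.235 -0.462
vertex 3.773 0.713 0.505
vertex 4.251 0.123 -0.339
endloop
endfacet
facet normal 0.024 -0.253 0.967
outer loop
vertex 3.773 0.713 0.505
vertex 2.655 0.517 0.481
vertex 3.384 -0.321 0.244
endloop
endfacet
facet normal -0.934 -0.125 0.335
outer loop
vertex 2.655 0.517 0.481
vertex 2.249 0.917 -0.501
vertex 2.442 -0.195 -0.378
endloop
endfacet
facet normal -0.644 0.406 -0.648
outer loop
vertex 2.249 0.917 -0.501
vertex 3.116 1.361 -1.084
vertex 2.727 0.327 -1.345
endloop
endfacet
facet normal 0.493 0.606 -0.624
outer loop
vertex 3.116 1.361 -1.084
vertex 4.058 1.235 -0.462
vertex 3.845 0.523 -1.321
endloop
endfacet
facet normal 0.510 -0.853 0.108
outer loop
vertex 3.428 -0.438 -0.885
vertex 4.251 0.123 -0.339
vertex 3.384 -0.321 0.244
endloop
endfacet
facet normal -0.193 -0.977 0.094
outer loop
vertex 3.428 -0.438 -0.885
vertex 3.384 -0.321 0.244
vertex 2.442 -0.195 -0.378
endloop
endfacet
facet normal -0.448 -0.725 -0.523
outer loop
vertex 3.428 -0.438 -0.885
vertex 2.442 -0.195 -0.378
vertex 2.727 0.327 -1.345
endloop
endfacet
facet normal 0.097 -0.446 -0.890
outer loop
vertex 3.428 -0.438 -0.885
vertex 2.727 0.327 -1.345
vertex 3.845 0.523 -1.321
endloop
endfacet
facet normal 0.689 -0.525 -0.499
outer loop
vertex 3.428 -0.438 -0.885
vertex 3.845 0.523 -1.321
vertex 4.251 0.123 -0.339
endloop
endfacet
facet normal 0.644 -0.406 0.648
outer loop
vertex 3.384 -0.321 0.244
vertex 4.251 0.123 -0.339
vertex 3.773 0.713 0.505
endloop
endfacet
facet normal -0.493 -0.606 0.624
outer loop
vertex 2.442 -0.195 -0.378
vertex 3.384 -0.321 0.244
vertex 2.655 0.517 0.481
endloop
endfacet
facet normal -0.906 -0.199 -0.374
outer loop
vertex 2.727 0.327 -1.345
vertex 2.442 -0.195 -0.378
vertex 2.249 0.917 -0.501
endloop
endfacet
facet normal -0.024 0.253 -0.967
outer loop
vertex 3.845 0.523 -1.321
vertex 2.727 0.327 -1.345
vertex 3.116 1.361 -1.084
endloop
endfacet
facet normal 0.934 0.125 -0.335
outer loop
vertex 4.251 0.123 -0.339
vertex 3.845 0.523 -1.321
vertex 4.058 1.235 -0.462
endloop
endfacet
facet normal 0.366 -0.513 -0.777
outer loop
vertex -0.715 -2.679 -0.988
vertex -1.105 -2.089 -1.561
vertex -0.259 -1.94 -1.261
endloop
endfacet
facet normal 0.576 -0.054 0.816
outer loop
vertex -0.715 -2.679 -0.988
vertex -0.259 -1.94 -1.261
vertex -1.775 -1.151 -0.139
endloop
endfacet
facet normal 0.366 -0.512 -0.777
outer loop
vertex -0.259 -1.94 -1.261
vertex -1.105 -2.089 -1.561
vertex -0.65 -1.35 -1.834
endloop
endfacet
facet normal 0.614 0.720 0.323
outer loop
vertex -0.259 -1.94 -1.261
vertex -0.65 -1.35 -1.834
vertex -1.775 -1.151 -0.139
endloop
endfacet
facet normal 0.366 -0.512 -0.777
outer loop
vertex -0.65 -1.35 -1.834
vertex -1.105 -2.089 -1.561
vertex -1.496 -1.5 -2.134
endloop
endfacet
facet normal -0.107 0.977 -0.186
outer loop
vertex -0.65 -1.35 -1.834
vertex -1.496 -1.5 -2.134
vertex -1.775 -1.151 -0.139
endloop
endfacet
facet normal 0.366 -0.513 -0.777
outer loop
vertex -1.496 -1.5 -2.134
vertex -1.105 -2.089 -1.561
vertex -1.951 -2.238 -1.861
endloop
endfacet
facet normal -0.865 0.459 -0.201
outer loop
vertex -1.496 -1.5 -2.134
vertex -1.951 -2.238 -1.861
vertex -1.775 -1.151 -0.139
endloop
endfacet
facet normal 0.366 -0.513 -0.777
outer loop
vertex -1.951 -2.238 -1.861
vertex -1.105 -2.089 -1.561
vertex -1.561 -2.828 -1.288
endloop
endfacet
facet normal -0.904 -0.315 0.291
outer loop
vertex -1.951 -2.238 -1.861
vertex -1.561 -2.828 -1.288
vertex -1.775 -1.151 -0.139
endloop
endfacet
facet normal 0.366 -0.513 -0.777
outer loop
vertex -1.561 -2.828 -1.288
vertex -1.105 -2.089 -1.561
vertex -0.715 -2.679 -0.988
endloop
endfacet
facet normal -0.183 -0.571 0.800
outer loop
vertex -1.561 -2.828 -1.288
vertex -0.715 -2.679 -0.988
vertex -1.775 -1.151 -0.139
endloop
endfacet

endsolid


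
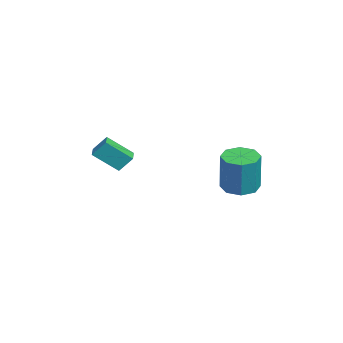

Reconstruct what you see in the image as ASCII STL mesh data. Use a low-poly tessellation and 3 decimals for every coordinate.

solid 
facet normal -0.998 0.070 0.004
outer loop
vertex -2.425 -4.104 -2.878
vertex -2.376 -3.455 -2.092
vertex -2.342 -2.867 -3.905
endloop
endfacet
facet normal -0.048 -0.636 -0.770
outer loop
vertex -1.524 -2.925 -3.908
vertex -2.425 -4.104 -2.878
vertex -2.342 -2.867 -3.905
endloop
endfacet
facet normal -0.998 0.070 0.004
outer loop
vertex -2.342 -2.867 -3.905
vertex -2.376 -3.455 -2.092
vertex -2.293 -2.218 -3.119
endloop
endfacet
facet normal 0.052 0.768 -0.638
outer loop
vertex -2.293 -2.218 -3.119
vertex -1.524 -2.925 -3.908
vertex -2.342 -2.867 -3.905
endloop
endfacet
facet normal -0.052 -0.768 0.638
outer loop
vertex -2.425 -4.104 -2.878
vertex -1.558 -3.513 -2.095
vertex -2.376 -3.455 -2.092
endloop
endfacet
facet normal -0.048 -0.636 -0.770
outer loop
vertex -1.607 -4.162 -2.881
vertex -2.425 -4.104 -2.878
vertex -1.524 -2.925 -3.908
endloop
endfacet
facet normal -0.052 -0.768 0.638
outer loop
vertex -1.607 -4.162 -2.881
vertex -1.558 -3.513 -2.095
vertex -2.425 -4.104 -2.878
endloop
endfacet
facet normal 0.048 0.636 0.770
outer loop
vertex -2.376 -3.455 -2.092
vertex -1.558 -3.513 -2.095
vertex -2.293 -2.218 -3.119
endloop
endfacet
facet normal 0.052 0.768 -0.638
outer loop
vertex -1.475 -2.276 -3.122
vertex -1.524 -2.925 -3.908
vertex -2.293 -2.218 -3.119
endloop
endfacet
facet normal 0.048 0.636 0.770
outer loop
vertex -2.293 -2.218 -3.119
vertex -1.558 -3.513 -2.095
vertex -1.475 -2.276 -3.122
endloop
endfacet
facet normal 0.998 -0.070 -0.004
outer loop
vertex -1.475 -2.276 -3.122
vertex -1.607 -4.162 -2.881
vertex -1.524 -2.925 -3.908
endloop
endfacet
facet normal 0.998 -0.070 -0.004
outer loop
vertex -1.558 -3.513 -2.095
vertex -1.607 -4.162 -2.881
vertex -1.475 -2.276 -3.122
endloop
endfacet
facet normal -0.175 0.014 -0.984
outer loop
vertex 0.539 3.195 -4.49
vertex -0.134 2.563 -4.379
vertex -0.096 3.493 -4.373
endloop
endfacet
facet normal 0.415 0.908 -0.062
outer loop
vertex 0.539 3.195 -4.49
vertex -0.096 3.493 -4.373
vertex 0.908 3.168 -2.413
endloop
endfacet
facet normal 0.414 0.908 -0.062
outer loop
vertex 0.908 3.168 -2.413
vertex -0.096 3.493 -4.373
vertex 0.272 3.466 -2.296
endloop
endfacet
facet normal 0.175 -0.012 0.984
outer loop
vertex 0.908 3.168 -2.413
vertex 0.272 3.466 -2.296
vertex 0.234 2.537 -2.301
endloop
endfacet
facet normal -0.174 0.013 -0.985
outer loop
vertex -0.096 3.493 -4.373
vertex -0.134 2.563 -4.379
vertex -0.754 3.246 -4.26
endloop
endfacet
facet normal -0.340 0.938 0.072
outer loop
vertex -0.096 3.493 -4.373
vertex -0.754 3.246 -4.26
vertex 0.272 3.466 -2.296
endloop
endfacet
facet normal -0.340 0.938 0.072
outer loop
vertex 0.272 3.466 -2.296
vertex -0.754 3.246 -4.26
vertex -0.386 3.219 -2.183
endloop
endfacet
facet normal 0.174 -0.012 0.985
outer loop
vertex 0.272 3.466 -2.296
vertex -0.386 3.219 -2.183
vertex 0.234 2.537 -2.301
endloop
endfacet
facet normal -0.175 0.013 -0.985
outer loop
vertex -0.754 3.246 -4.26
vertex -0.134 2.563 -4.379
vertex -1.049 2.6 -4.216
endloop
endfacet
facet normal -0.893 0.419 0.164
outer loop
vertex -0.754 3.246 -4.26
vertex -1.049 2.6 -4.216
vertex -0.386 3.219 -2.183
endloop
endfacet
facet normal -0.893 0.419 0.164
outer loop
vertex -0.386 3.219 -2.183
vertex -1.049 2.6 -4.216
vertex -0.681 2.573 -2.139
endloop
endfacet
facet normal 0.174 -0.012 0.985
outer loop
vertex -0.386 3.219 -2.183
vertex -0.681 2.573 -2.139
vertex 0.234 2.537 -2.301
endloop
endfacet
facet normal -0.175 0.012 -0.985
outer loop
vertex -1.049 2.6 -4.216
vertex -0.134 2.563 -4.379
vertex -0.808 1.932 -4.267
endloop
endfacet
facet normal -0.925 -0.346 0.159
outer loop
vertex -1.049 2.6 -4.216
vertex -0.808 1.932 -4.267
vertex -0.681 2.573 -2.139
endloop
endfacet
facet normal -0.924 -0.347 0.160
outer loop
vertex -0.681 2.573 -2.139
vertex -0.808 1.932 -4.267
vertex -0.439 1.905 -2.19
endloop
endfacet
facet normal 0.174 -0.012 0.985
outer loop
vertex -0.681 2.573 -2.139
vertex -0.439 1.905 -2.19
vertex 0.234 2.537 -2.301
endloop
endfacet
facet normal -0.175 0.012 -0.984
outer loop
vertex -0.808 1.932 -4.267
vertex -0.134 2.563 -4.379
vertex -0.172 1.634 -4.384
endloop
endfacet
facet normal -0.414 -0.908 0.062
outer loop
vertex -0.808 1.932 -4.267
vertex -0.172 1.634 -4.384
vertex -0.439 1.905 -2.19
endloop
endfacet
facet normal -0.415 -0.908 0.062
outer loop
vertex -0.439 1.905 -2.19
vertex -0.172 1.634 -4.384
vertex 0.196 1.607 -2.307
endloop
endfacet
facet normal 0.175 -0.014 0.984
outer loop
vertex -0.439 1.905 -2.19
vertex 0.196 1.607 -2.307
vertex 0.234 2.537 -2.301
endloop
endfacet
facet normal -0.174 0.012 -0.985
outer loop
vertex -0.172 1.634 -4.384
vertex -0.134 2.563 -4.379
vertex 0.486 1.881 -4.497
endloop
endfacet
facet normal 0.340 -0.938 -0.072
outer loop
vertex -0.172 1.634 -4.384
vertex 0.486 1.881 -4.497
vertex 0.196 1.607 -2.307
endloop
endfacet
facet normal 0.340 -0.938 -0.072
outer loop
vertex 0.196 1.607 -2.307
vertex 0.486 1.881 -4.497
vertex 0.854 1.854 -2.42
endloop
endfacet
facet normal 0.174 -0.013 0.985
outer loop
vertex 0.196 1.607 -2.307
vertex 0.854 1.854 -2.42
vertex 0.234 2.537 -2.301
endloop
endfacet
facet normal -0.174 0.012 -0.985
outer loop
vertex 0.486 1.881 -4.497
vertex -0.134 2.563 -4.379
vertex 0.781 2.527 -4.541
endloop
endfacet
facet normal 0.893 -0.419 -0.164
outer loop
vertex 0.486 1.881 -4.497
vertex 0.781 2.527 -4.541
vertex 0.854 1.854 -2.42
endloop
endfacet
facet normal 0.893 -0.419 -0.164
outer loop
vertex 0.854 1.854 -2.42
vertex 0.781 2.527 -4.541
vertex 1.149 2.5 -2.464
endloop
endfacet
facet normal 0.175 -0.013 0.985
outer loop
vertex 0.854 1.854 -2.42
vertex 1.149 2.5 -2.464
vertex 0.234 2.537 -2.301
endloop
endfacet
facet normal -0.174 0.012 -0.985
outer loop
vertex 0.781 2.527 -4.541
vertex -0.134 2.563 -4.379
vertex 0.539 3.195 -4.49
endloop
endfacet
facet normal 0.924 0.347 -0.159
outer loop
vertex 0.781 2.527 -4.541
vertex 0.539 3.195 -4.49
vertex 1.149 2.5 -2.464
endloop
endfacet
facet normal 0.925 0.346 -0.160
outer loop
vertex 1.149 2.5 -2.464
vertex 0.539 3.195 -4.49
vertex 0.908 3.168 -2.413
endloop
endfacet
facet normal 0.175 -0.012 0.985
outer loop
vertex 1.149 2.5 -2.464
vertex 0.908 3.168 -2.413
vertex 0.234 2.537 -2.301
endloop
endfacet

endsolid


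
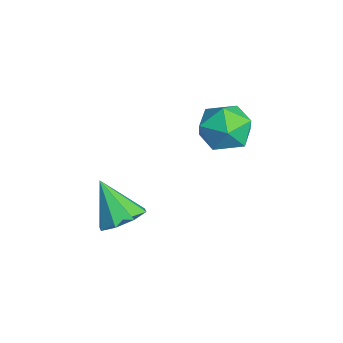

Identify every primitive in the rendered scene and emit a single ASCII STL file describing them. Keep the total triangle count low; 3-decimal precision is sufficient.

solid 
facet normal -0.140 0.528 0.837
outer loop
vertex 0.831 4.081 1.353
vertex 1.607 3.361 1.937
vertex 2.008 4.355 1.377
endloop
endfacet
facet normal -0.224 0.939 0.261
outer loop
vertex 0.831 4.081 1.353
vertex 2.008 4.355 1.377
vertex 1.377 4.489 0.354
endloop
endfacet
facet normal -0.743 0.655 -0.138
outer loop
vertex 0.831 4.081 1.353
vertex 1.377 4.489 0.354
vertex 0.586 3.577 0.282
endloop
endfacet
facet normal -0.979 0.068 0.192
outer loop
vertex 0.831 4.081 1.353
vertex 0.586 3.577 0.282
vertex 0.729 2.88 1.26
endloop
endfacet
facet normal -0.607 -0.010 0.795
outer loop
vertex 0.831 4.081 1.353
vertex 0.729 2.88 1.26
vertex 1.607 3.361 1.937
endloop
endfacet
facet normal 0.382 0.917 -0.116
outer loop
vertex 1.377 4.489 0.354
vertex 2.008 4.355 1.377
vertex 2.491 4.02 0.32
endloop
endfacet
facet normal 0.518 0.252 0.818
outer loop
vertex 2.008 4.355 1.377
vertex 1.607 3.361 1.937
vertex 2.634 3.323 1.298
endloop
endfacet
facet normal -0.238 -0.619 0.748
outer loop
vertex 1.607 3.361 1.937
vertex 0.729 2.88 1.26
vertex 1.843 2.411 1.226
endloop
endfacet
facet normal -0.840 -0.492 -0.228
outer loop
vertex 0.729 2.88 1.26
vertex 0.586 3.577 0.282
vertex 1.212 2.545 0.203
endloop
endfacet
facet normal -0.458 0.457 -0.763
outer loop
vertex 0.586 3.577 0.282
vertex 1.377 4.489 0.354
vertex 1.613 3.539 -0.357
endloop
endfacet
facet normal 0.979 -0.068 -0.192
outer loop
vertex 2.389 2.819 0.227
vertex 2.491 4.02 0.32
vertex 2.634 3.323 1.298
endloop
endfacet
facet normal 0.743 -0.655 0.138
outer loop
vertex 2.389 2.819 0.227
vertex 2.634 3.323 1.298
vertex 1.843 2.411 1.226
endloop
endfacet
facet normal 0.224 -0.939 -0.261
outer loop
vertex 2.389 2.819 0.227
vertex 1.843 2.411 1.226
vertex 1.212 2.545 0.203
endloop
endfacet
facet normal 0.140 -0.528 -0.837
outer loop
vertex 2.389 2.819 0.227
vertex 1.212 2.545 0.203
vertex 1.613 3.539 -0.357
endloop
endfacet
facet normal 0.607 0.010 -0.795
outer loop
vertex 2.389 2.819 0.227
vertex 1.613 3.539 -0.357
vertex 2.491 4.02 0.32
endloop
endfacet
facet normal 0.840 0.492 0.228
outer loop
vertex 2.634 3.323 1.298
vertex 2.491 4.02 0.32
vertex 2.008 4.355 1.377
endloop
endfacet
facet normal 0.458 -0.457 0.763
outer loop
vertex 1.843 2.411 1.226
vertex 2.634 3.323 1.298
vertex 1.607 3.361 1.937
endloop
endfacet
facet normal -0.382 -0.917 0.116
outer loop
vertex 1.212 2.545 0.203
vertex 1.843 2.411 1.226
vertex 0.729 2.88 1.26
endloop
endfacet
facet normal -0.518 -0.252 -0.818
outer loop
vertex 1.613 3.539 -0.357
vertex 1.212 2.545 0.203
vertex 0.586 3.577 0.282
endloop
endfacet
facet normal 0.238 0.619 -0.748
outer loop
vertex 2.491 4.02 0.32
vertex 1.613 3.539 -0.357
vertex 1.377 4.489 0.354
endloop
endfacet
facet normal 0.504 0.346 -0.791
outer loop
vertex 4.62 -0.544 -1.382
vertex 3.884 -0.851 -1.985
vertex 4.085 -0.007 -1.488
endloop
endfacet
facet normal 0.244 0.416 0.876
outer loop
vertex 4.62 -0.544 -1.382
vertex 4.085 -0.007 -1.488
vertex 2.896 -1.529 -0.435
endloop
endfacet
facet normal 0.504 0.346 -0.791
outer loop
vertex 4.085 -0.007 -1.488
vertex 3.884 -0.851 -1.985
vertex 3.432 0.036 -1.885
endloop
endfacet
facet normal -0.337 0.699 0.630
outer loop
vertex 4.085 -0.007 -1.488
vertex 3.432 0.036 -1.885
vertex 2.896 -1.529 -0.435
endloop
endfacet
facet normal 0.504 0.346 -0.791
outer loop
vertex 3.432 0.036 -1.885
vertex 3.884 -0.851 -1.985
vertex 3.044 -0.441 -2.341
endloop
endfacet
facet normal -0.847 0.487 0.212
outer loop
vertex 3.432 0.036 -1.885
vertex 3.044 -0.441 -2.341
vertex 2.896 -1.529 -0.435
endloop
endfacet
facet normal 0.504 0.347 -0.791
outer loop
vertex 3.044 -0.441 -2.341
vertex 3.884 -0.851 -1.985
vertex 3.148 -1.157 -2.589
endloop
endfacet
facet normal -0.986 -0.097 -0.132
outer loop
vertex 3.044 -0.441 -2.341
vertex 3.148 -1.157 -2.589
vertex 2.896 -1.529 -0.435
endloop
endfacet
facet normal 0.505 0.347 -0.791
outer loop
vertex 3.148 -1.157 -2.589
vertex 3.884 -0.851 -1.985
vertex 3.683 -1.694 -2.483
endloop
endfacet
facet normal -0.674 -0.711 -0.202
outer loop
vertex 3.148 -1.157 -2.589
vertex 3.683 -1.694 -2.483
vertex 2.896 -1.529 -0.435
endloop
endfacet
facet normal 0.505 0.347 -0.791
outer loop
vertex 3.683 -1.694 -2.483
vertex 3.884 -0.851 -1.985
vertex 4.336 -1.737 -2.085
endloop
endfacet
facet normal -0.093 -0.995 0.045
outer loop
vertex 3.683 -1.694 -2.483
vertex 4.336 -1.737 -2.085
vertex 2.896 -1.529 -0.435
endloop
endfacet
facet normal 0.504 0.346 -0.791
outer loop
vertex 4.336 -1.737 -2.085
vertex 3.884 -0.851 -1.985
vertex 4.724 -1.26 -1.629
endloop
endfacet
facet normal 0.417 -0.782 0.463
outer loop
vertex 4.336 -1.737 -2.085
vertex 4.724 -1.26 -1.629
vertex 2.896 -1.529 -0.435
endloop
endfacet
facet normal 0.504 0.346 -0.791
outer loop
vertex 4.724 -1.26 -1.629
vertex 3.884 -0.851 -1.985
vertex 4.62 -0.544 -1.382
endloop
endfacet
facet normal 0.556 -0.198 0.807
outer loop
vertex 4.724 -1.26 -1.629
vertex 4.62 -0.544 -1.382
vertex 2.896 -1.529 -0.435
endloop
endfacet

endsolid


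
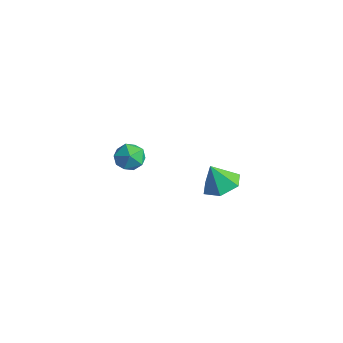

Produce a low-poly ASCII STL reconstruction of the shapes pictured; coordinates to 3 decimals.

solid 
facet normal -0.779 0.281 0.561
outer loop
vertex -3.356 -3.558 0.785
vertex -2.762 -3.443 1.552
vertex -2.928 -2.694 0.946
endloop
endfacet
facet normal -0.880 0.459 -0.123
outer loop
vertex -3.356 -3.558 0.785
vertex -2.928 -2.694 0.946
vertex -2.986 -3.049 0.037
endloop
endfacet
facet normal -0.848 -0.137 -0.513
outer loop
vertex -3.356 -3.558 0.785
vertex -2.986 -3.049 0.037
vertex -2.856 -4.017 0.081
endloop
endfacet
facet normal -0.726 -0.684 -0.070
outer loop
vertex -3.356 -3.558 0.785
vertex -2.856 -4.017 0.081
vertex -2.717 -4.261 1.018
endloop
endfacet
facet normal -0.684 -0.425 0.593
outer loop
vertex -3.356 -3.558 0.785
vertex -2.717 -4.261 1.018
vertex -2.762 -3.443 1.552
endloop
endfacet
facet normal -0.341 0.883 -0.323
outer loop
vertex -2.986 -3.049 0.037
vertex -2.928 -2.694 0.946
vertex -2.163 -2.619 0.342
endloop
endfacet
facet normal -0.178 0.595 0.784
outer loop
vertex -2.928 -2.694 0.946
vertex -2.762 -3.443 1.552
vertex -2.024 -2.863 1.279
endloop
endfacet
facet normal -0.024 -0.547 0.837
outer loop
vertex -2.762 -3.443 1.552
vertex -2.717 -4.261 1.018
vertex -1.894 -3.831 1.323
endloop
endfacet
facet normal -0.093 -0.967 -0.238
outer loop
vertex -2.717 -4.261 1.018
vertex -2.856 -4.017 0.081
vertex -1.952 -4.186 0.414
endloop
endfacet
facet normal -0.288 -0.082 -0.954
outer loop
vertex -2.856 -4.017 0.081
vertex -2.986 -3.049 0.037
vertex -2.118 -3.437 -0.192
endloop
endfacet
facet normal 0.726 0.684 0.070
outer loop
vertex -1.524 -3.322 0.575
vertex -2.163 -2.619 0.342
vertex -2.024 -2.863 1.279
endloop
endfacet
facet normal 0.848 0.137 0.513
outer loop
vertex -1.524 -3.322 0.575
vertex -2.024 -2.863 1.279
vertex -1.894 -3.831 1.323
endloop
endfacet
facet normal 0.880 -0.459 0.123
outer loop
vertex -1.524 -3.322 0.575
vertex -1.894 -3.831 1.323
vertex -1.952 -4.186 0.414
endloop
endfacet
facet normal 0.779 -0.281 -0.561
outer loop
vertex -1.524 -3.322 0.575
vertex -1.952 -4.186 0.414
vertex -2.118 -3.437 -0.192
endloop
endfacet
facet normal 0.684 0.425 -0.593
outer loop
vertex -1.524 -3.322 0.575
vertex -2.118 -3.437 -0.192
vertex -2.163 -2.619 0.342
endloop
endfacet
facet normal 0.093 0.967 0.238
outer loop
vertex -2.024 -2.863 1.279
vertex -2.163 -2.619 0.342
vertex -2.928 -2.694 0.946
endloop
endfacet
facet normal 0.288 0.082 0.954
outer loop
vertex -1.894 -3.831 1.323
vertex -2.024 -2.863 1.279
vertex -2.762 -3.443 1.552
endloop
endfacet
facet normal 0.341 -0.883 0.323
outer loop
vertex -1.952 -4.186 0.414
vertex -1.894 -3.831 1.323
vertex -2.717 -4.261 1.018
endloop
endfacet
facet normal 0.178 -0.595 -0.784
outer loop
vertex -2.118 -3.437 -0.192
vertex -1.952 -4.186 0.414
vertex -2.856 -4.017 0.081
endloop
endfacet
facet normal 0.024 0.547 -0.837
outer loop
vertex -2.163 -2.619 0.342
vertex -2.118 -3.437 -0.192
vertex -2.986 -3.049 0.037
endloop
endfacet
facet normal 0.295 0.268 -0.917
outer loop
vertex 4.944 -3.527 2.615
vertex 4.177 -2.783 2.586
vertex 5.145 -2.538 2.969
endloop
endfacet
facet normal 0.635 -0.371 0.677
outer loop
vertex 4.944 -3.527 2.615
vertex 5.145 -2.538 2.969
vertex 3.743 -3.177 3.934
endloop
endfacet
facet normal 0.295 0.268 -0.917
outer loop
vertex 5.145 -2.538 2.969
vertex 4.177 -2.783 2.586
vertex 4.377 -1.793 2.94
endloop
endfacet
facet normal 0.377 0.420 0.826
outer loop
vertex 5.145 -2.538 2.969
vertex 4.377 -1.793 2.94
vertex 3.743 -3.177 3.934
endloop
endfacet
facet normal 0.295 0.268 -0.917
outer loop
vertex 4.377 -1.793 2.94
vertex 4.177 -2.783 2.586
vertex 3.409 -2.038 2.557
endloop
endfacet
facet normal -0.416 0.648 0.637
outer loop
vertex 4.377 -1.793 2.94
vertex 3.409 -2.038 2.557
vertex 3.743 -3.177 3.934
endloop
endfacet
facet normal 0.295 0.268 -0.917
outer loop
vertex 3.409 -2.038 2.557
vertex 4.177 -2.783 2.586
vertex 3.208 -3.028 2.203
endloop
endfacet
facet normal -0.950 0.085 0.301
outer loop
vertex 3.409 -2.038 2.557
vertex 3.208 -3.028 2.203
vertex 3.743 -3.177 3.934
endloop
endfacet
facet normal 0.295 0.268 -0.917
outer loop
vertex 3.208 -3.028 2.203
vertex 4.177 -2.783 2.586
vertex 3.976 -3.772 2.232
endloop
endfacet
facet normal -0.691 -0.707 0.153
outer loop
vertex 3.208 -3.028 2.203
vertex 3.976 -3.772 2.232
vertex 3.743 -3.177 3.934
endloop
endfacet
facet normal 0.295 0.268 -0.917
outer loop
vertex 3.976 -3.772 2.232
vertex 4.177 -2.783 2.586
vertex 4.944 -3.527 2.615
endloop
endfacet
facet normal 0.102 -0.935 0.341
outer loop
vertex 3.976 -3.772 2.232
vertex 4.944 -3.527 2.615
vertex 3.743 -3.177 3.934
endloop
endfacet

endsolid


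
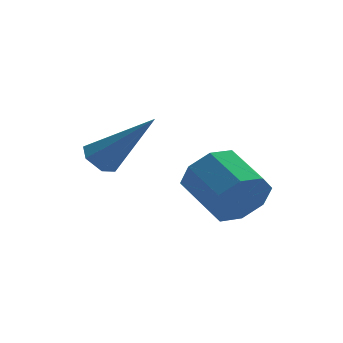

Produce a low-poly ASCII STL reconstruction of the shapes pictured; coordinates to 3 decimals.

solid 
facet normal -0.625 0.282 -0.728
outer loop
vertex 1.138 1.153 -3.882
vertex 0.753 1.36 -3.471
vertex 1.176 1.722 -3.694
endloop
endfacet
facet normal 0.901 0.081 -0.426
outer loop
vertex 1.138 1.153 -3.882
vertex 1.176 1.722 -3.694
vertex 2.127 0.74 -1.869
endloop
endfacet
facet normal -0.625 0.281 -0.729
outer loop
vertex 1.176 1.722 -3.694
vertex 0.753 1.36 -3.471
vertex 0.791 1.929 -3.284
endloop
endfacet
facet normal 0.576 0.806 0.134
outer loop
vertex 1.176 1.722 -3.694
vertex 0.791 1.929 -3.284
vertex 2.127 0.74 -1.869
endloop
endfacet
facet normal -0.625 0.281 -0.728
outer loop
vertex 0.791 1.929 -3.284
vertex 0.753 1.36 -3.471
vertex 0.368 1.568 -3.06
endloop
endfacet
facet normal -0.180 0.662 0.727
outer loop
vertex 0.791 1.929 -3.284
vertex 0.368 1.568 -3.06
vertex 2.127 0.74 -1.869
endloop
endfacet
facet normal -0.625 0.282 -0.728
outer loop
vertex 0.368 1.568 -3.06
vertex 0.753 1.36 -3.471
vertex 0.329 0.999 -3.247
endloop
endfacet
facet normal -0.614 -0.208 0.762
outer loop
vertex 0.368 1.568 -3.06
vertex 0.329 0.999 -3.247
vertex 2.127 0.74 -1.869
endloop
endfacet
facet normal -0.625 0.282 -0.728
outer loop
vertex 0.329 0.999 -3.247
vertex 0.753 1.36 -3.471
vertex 0.714 0.791 -3.658
endloop
endfacet
facet normal -0.290 -0.936 0.202
outer loop
vertex 0.329 0.999 -3.247
vertex 0.714 0.791 -3.658
vertex 2.127 0.74 -1.869
endloop
endfacet
facet normal -0.625 0.282 -0.728
outer loop
vertex 0.714 0.791 -3.658
vertex 0.753 1.36 -3.471
vertex 1.138 1.153 -3.882
endloop
endfacet
facet normal 0.468 -0.792 -0.393
outer loop
vertex 0.714 0.791 -3.658
vertex 1.138 1.153 -3.882
vertex 2.127 0.74 -1.869
endloop
endfacet
facet normal 0.324 -0.886 -0.332
outer loop
vertex 4.268 -2.057 -2.999
vertex 3.744 -1.967 -3.75
vertex 4.606 -1.735 -3.527
endloop
endfacet
facet normal 0.815 0.083 0.573
outer loop
vertex 4.268 -2.057 -2.999
vertex 4.606 -1.735 -3.527
vertex 3.801 -0.782 -2.52
endloop
endfacet
facet normal 0.816 0.084 0.572
outer loop
vertex 3.801 -0.782 -2.52
vertex 4.606 -1.735 -3.527
vertex 4.138 -0.46 -3.048
endloop
endfacet
facet normal -0.325 0.885 0.333
outer loop
vertex 3.801 -0.782 -2.52
vertex 4.138 -0.46 -3.048
vertex 3.276 -0.693 -3.27
endloop
endfacet
facet normal 0.324 -0.885 -0.333
outer loop
vertex 4.606 -1.735 -3.527
vertex 3.744 -1.967 -3.75
vertex 4.438 -1.549 -4.185
endloop
endfacet
facet normal 0.915 0.383 -0.125
outer loop
vertex 4.606 -1.735 -3.527
vertex 4.438 -1.549 -4.185
vertex 4.138 -0.46 -3.048
endloop
endfacet
facet normal 0.915 0.383 -0.125
outer loop
vertex 4.138 -0.46 -3.048
vertex 4.438 -1.549 -4.185
vertex 3.97 -0.274 -3.706
endloop
endfacet
facet normal -0.325 0.885 0.333
outer loop
vertex 4.138 -0.46 -3.048
vertex 3.97 -0.274 -3.706
vertex 3.276 -0.693 -3.27
endloop
endfacet
facet normal 0.325 -0.885 -0.333
outer loop
vertex 4.438 -1.549 -4.185
vertex 3.744 -1.967 -3.75
vertex 3.864 -1.608 -4.588
endloop
endfacet
facet normal 0.479 0.457 -0.749
outer loop
vertex 4.438 -1.549 -4.185
vertex 3.864 -1.608 -4.588
vertex 3.97 -0.274 -3.706
endloop
endfacet
facet normal 0.479 0.457 -0.749
outer loop
vertex 3.97 -0.274 -3.706
vertex 3.864 -1.608 -4.588
vertex 3.396 -0.333 -4.109
endloop
endfacet
facet normal -0.325 0.885 0.333
outer loop
vertex 3.97 -0.274 -3.706
vertex 3.396 -0.333 -4.109
vertex 3.276 -0.693 -3.27
endloop
endfacet
facet normal 0.325 -0.885 -0.333
outer loop
vertex 3.864 -1.608 -4.588
vertex 3.744 -1.967 -3.75
vertex 3.219 -1.878 -4.5
endloop
endfacet
facet normal -0.238 0.264 -0.935
outer loop
vertex 3.864 -1.608 -4.588
vertex 3.219 -1.878 -4.5
vertex 3.396 -0.333 -4.109
endloop
endfacet
facet normal -0.238 0.264 -0.935
outer loop
vertex 3.396 -0.333 -4.109
vertex 3.219 -1.878 -4.5
vertex 2.752 -0.603 -4.021
endloop
endfacet
facet normal -0.325 0.885 0.333
outer loop
vertex 3.396 -0.333 -4.109
vertex 2.752 -0.603 -4.021
vertex 3.276 -0.693 -3.27
endloop
endfacet
facet normal 0.325 -0.885 -0.333
outer loop
vertex 3.219 -1.878 -4.5
vertex 3.744 -1.967 -3.75
vertex 2.882 -2.2 -3.972
endloop
endfacet
facet normal -0.816 -0.084 -0.572
outer loop
vertex 3.219 -1.878 -4.5
vertex 2.882 -2.2 -3.972
vertex 2.752 -0.603 -4.021
endloop
endfacet
facet normal -0.815 -0.084 -0.573
outer loop
vertex 2.752 -0.603 -4.021
vertex 2.882 -2.2 -3.972
vertex 2.414 -0.925 -3.493
endloop
endfacet
facet normal -0.324 0.886 0.332
outer loop
vertex 2.752 -0.603 -4.021
vertex 2.414 -0.925 -3.493
vertex 3.276 -0.693 -3.27
endloop
endfacet
facet normal 0.325 -0.885 -0.333
outer loop
vertex 2.882 -2.2 -3.972
vertex 3.744 -1.967 -3.75
vertex 3.05 -2.386 -3.314
endloop
endfacet
facet normal -0.915 -0.383 0.125
outer loop
vertex 2.882 -2.2 -3.972
vertex 3.05 -2.386 -3.314
vertex 2.414 -0.925 -3.493
endloop
endfacet
facet normal -0.915 -0.383 0.125
outer loop
vertex 2.414 -0.925 -3.493
vertex 3.05 -2.386 -3.314
vertex 2.582 -1.111 -2.835
endloop
endfacet
facet normal -0.324 0.885 0.333
outer loop
vertex 2.414 -0.925 -3.493
vertex 2.582 -1.111 -2.835
vertex 3.276 -0.693 -3.27
endloop
endfacet
facet normal 0.325 -0.885 -0.333
outer loop
vertex 3.05 -2.386 -3.314
vertex 3.744 -1.967 -3.75
vertex 3.624 -2.327 -2.911
endloop
endfacet
facet normal -0.479 -0.457 0.749
outer loop
vertex 3.05 -2.386 -3.314
vertex 3.624 -2.327 -2.911
vertex 2.582 -1.111 -2.835
endloop
endfacet
facet normal -0.479 -0.457 0.749
outer loop
vertex 2.582 -1.111 -2.835
vertex 3.624 -2.327 -2.911
vertex 3.156 -1.052 -2.432
endloop
endfacet
facet normal -0.325 0.885 0.333
outer loop
vertex 2.582 -1.111 -2.835
vertex 3.156 -1.052 -2.432
vertex 3.276 -0.693 -3.27
endloop
endfacet
facet normal 0.325 -0.885 -0.333
outer loop
vertex 3.624 -2.327 -2.911
vertex 3.744 -1.967 -3.75
vertex 4.268 -2.057 -2.999
endloop
endfacet
facet normal 0.238 -0.264 0.935
outer loop
vertex 3.624 -2.327 -2.911
vertex 4.268 -2.057 -2.999
vertex 3.156 -1.052 -2.432
endloop
endfacet
facet normal 0.238 -0.264 0.935
outer loop
vertex 3.156 -1.052 -2.432
vertex 4.268 -2.057 -2.999
vertex 3.801 -0.782 -2.52
endloop
endfacet
facet normal -0.325 0.885 0.333
outer loop
vertex 3.156 -1.052 -2.432
vertex 3.801 -0.782 -2.52
vertex 3.276 -0.693 -3.27
endloop
endfacet

endsolid


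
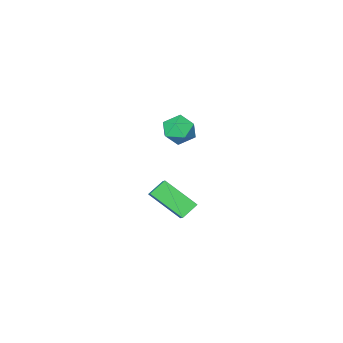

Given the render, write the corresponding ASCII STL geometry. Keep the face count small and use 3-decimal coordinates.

solid 
facet normal 0.315 -0.292 0.903
outer loop
vertex -1.582 3.227 3.978
vertex -2.247 2.664 4.028
vertex -1.487 2.412 3.681
endloop
endfacet
facet normal 0.863 -0.081 0.498
outer loop
vertex -1.582 3.227 3.978
vertex -1.487 2.412 3.681
vertex -1.162 3.082 3.226
endloop
endfacet
facet normal 0.745 0.596 0.301
outer loop
vertex -1.582 3.227 3.978
vertex -1.162 3.082 3.226
vertex -1.722 3.749 3.292
endloop
endfacet
facet normal 0.123 0.802 0.585
outer loop
vertex -1.582 3.227 3.978
vertex -1.722 3.749 3.292
vertex -2.392 3.491 3.787
endloop
endfacet
facet normal -0.143 0.254 0.957
outer loop
vertex -1.582 3.227 3.978
vertex -2.392 3.491 3.787
vertex -2.247 2.664 4.028
endloop
endfacet
facet normal 0.870 -0.484 -0.091
outer loop
vertex -1.162 3.082 3.226
vertex -1.487 2.412 3.681
vertex -1.568 2.429 2.813
endloop
endfacet
facet normal -0.016 -0.825 0.565
outer loop
vertex -1.487 2.412 3.681
vertex -2.247 2.664 4.028
vertex -2.238 2.171 3.308
endloop
endfacet
facet normal -0.756 0.058 0.652
outer loop
vertex -2.247 2.664 4.028
vertex -2.392 3.491 3.787
vertex -2.798 2.838 3.374
endloop
endfacet
facet normal -0.327 0.944 0.049
outer loop
vertex -2.392 3.491 3.787
vertex -1.722 3.749 3.292
vertex -2.473 3.508 2.919
endloop
endfacet
facet normal 0.678 0.610 -0.409
outer loop
vertex -1.722 3.749 3.292
vertex -1.162 3.082 3.226
vertex -1.713 3.256 2.572
endloop
endfacet
facet normal -0.123 -0.802 -0.585
outer loop
vertex -2.378 2.693 2.622
vertex -1.568 2.429 2.813
vertex -2.238 2.171 3.308
endloop
endfacet
facet normal -0.745 -0.596 -0.301
outer loop
vertex -2.378 2.693 2.622
vertex -2.238 2.171 3.308
vertex -2.798 2.838 3.374
endloop
endfacet
facet normal -0.863 0.081 -0.498
outer loop
vertex -2.378 2.693 2.622
vertex -2.798 2.838 3.374
vertex -2.473 3.508 2.919
endloop
endfacet
facet normal -0.315 0.292 -0.903
outer loop
vertex -2.378 2.693 2.622
vertex -2.473 3.508 2.919
vertex -1.713 3.256 2.572
endloop
endfacet
facet normal 0.143 -0.254 -0.957
outer loop
vertex -2.378 2.693 2.622
vertex -1.713 3.256 2.572
vertex -1.568 2.429 2.813
endloop
endfacet
facet normal 0.327 -0.944 -0.049
outer loop
vertex -2.238 2.171 3.308
vertex -1.568 2.429 2.813
vertex -1.487 2.412 3.681
endloop
endfacet
facet normal -0.678 -0.610 0.409
outer loop
vertex -2.798 2.838 3.374
vertex -2.238 2.171 3.308
vertex -2.247 2.664 4.028
endloop
endfacet
facet normal -0.870 0.484 0.091
outer loop
vertex -2.473 3.508 2.919
vertex -2.798 2.838 3.374
vertex -2.392 3.491 3.787
endloop
endfacet
facet normal 0.016 0.825 -0.565
outer loop
vertex -1.713 3.256 2.572
vertex -2.473 3.508 2.919
vertex -1.722 3.749 3.292
endloop
endfacet
facet normal 0.756 -0.058 -0.652
outer loop
vertex -1.568 2.429 2.813
vertex -1.713 3.256 2.572
vertex -1.162 3.082 3.226
endloop
endfacet
facet normal -0.416 0.687 -0.596
outer loop
vertex -3.676 1.815 -2.983
vertex -3.345 2.469 -2.461
vertex -2.835 1.838 -3.544
endloop
endfacet
facet normal -0.367 -0.727 -0.580
outer loop
vertex -1.995 0.451 -2.339
vertex -3.676 1.815 -2.983
vertex -2.835 1.838 -3.544
endloop
endfacet
facet normal -0.416 0.687 -0.596
outer loop
vertex -2.835 1.838 -3.544
vertex -3.345 2.469 -2.461
vertex -2.505 2.492 -3.021
endloop
endfacet
facet normal 0.832 0.023 -0.554
outer loop
vertex -2.505 2.492 -3.021
vertex -1.995 0.451 -2.339
vertex -2.835 1.838 -3.544
endloop
endfacet
facet normal -0.832 -0.022 0.555
outer loop
vertex -3.676 1.815 -2.983
vertex -2.505 1.082 -1.256
vertex -3.345 2.469 -2.461
endloop
endfacet
facet normal -0.367 -0.727 -0.581
outer loop
vertex -2.835 0.428 -1.779
vertex -3.676 1.815 -2.983
vertex -1.995 0.451 -2.339
endloop
endfacet
facet normal -0.832 -0.023 0.554
outer loop
vertex -2.835 0.428 -1.779
vertex -2.505 1.082 -1.256
vertex -3.676 1.815 -2.983
endloop
endfacet
facet normal 0.367 0.727 0.581
outer loop
vertex -3.345 2.469 -2.461
vertex -2.505 1.082 -1.256
vertex -2.505 2.492 -3.021
endloop
endfacet
facet normal 0.831 0.022 -0.555
outer loop
vertex -1.664 1.105 -1.817
vertex -1.995 0.451 -2.339
vertex -2.505 2.492 -3.021
endloop
endfacet
facet normal 0.367 0.727 0.581
outer loop
vertex -2.505 2.492 -3.021
vertex -2.505 1.082 -1.256
vertex -1.664 1.105 -1.817
endloop
endfacet
facet normal 0.416 -0.687 0.596
outer loop
vertex -1.664 1.105 -1.817
vertex -2.835 0.428 -1.779
vertex -1.995 0.451 -2.339
endloop
endfacet
facet normal 0.416 -0.687 0.596
outer loop
vertex -2.505 1.082 -1.256
vertex -2.835 0.428 -1.779
vertex -1.664 1.105 -1.817
endloop
endfacet

endsolid
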